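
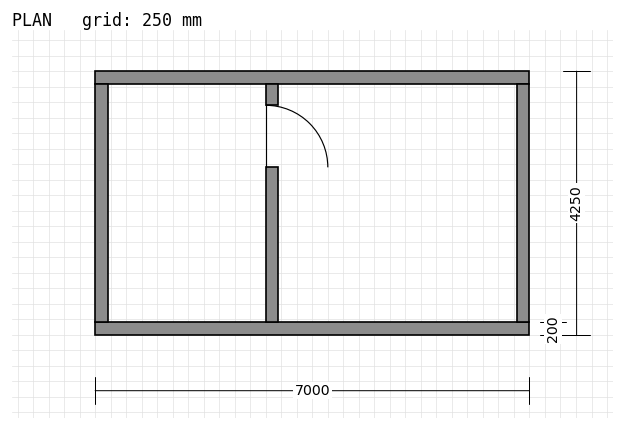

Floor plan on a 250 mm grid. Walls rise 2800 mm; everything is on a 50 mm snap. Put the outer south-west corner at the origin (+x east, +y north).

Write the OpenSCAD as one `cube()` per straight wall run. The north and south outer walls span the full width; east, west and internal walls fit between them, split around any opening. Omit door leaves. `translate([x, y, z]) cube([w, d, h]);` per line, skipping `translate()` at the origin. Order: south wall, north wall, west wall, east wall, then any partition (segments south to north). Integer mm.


cube([7000, 200, 2800]);
translate([0, 4050, 0]) cube([7000, 200, 2800]);
translate([0, 200, 0]) cube([200, 3850, 2800]);
translate([6800, 200, 0]) cube([200, 3850, 2800]);
translate([2750, 200, 0]) cube([200, 2500, 2800]);
translate([2750, 3700, 0]) cube([200, 350, 2800]);


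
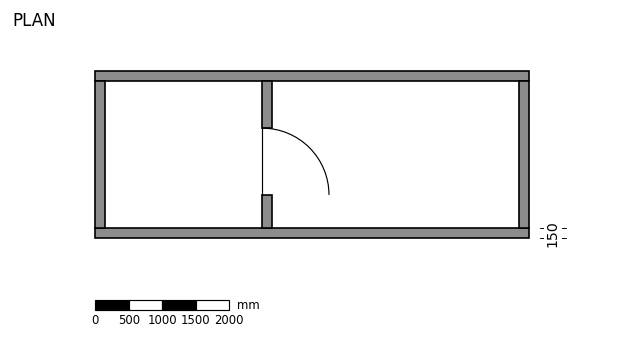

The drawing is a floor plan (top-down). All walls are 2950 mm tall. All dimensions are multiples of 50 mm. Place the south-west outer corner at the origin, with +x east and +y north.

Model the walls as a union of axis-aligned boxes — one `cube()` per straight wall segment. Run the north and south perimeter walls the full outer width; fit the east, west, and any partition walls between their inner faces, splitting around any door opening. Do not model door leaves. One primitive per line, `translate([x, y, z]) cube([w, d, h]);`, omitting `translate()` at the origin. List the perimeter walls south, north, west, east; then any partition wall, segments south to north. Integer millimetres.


cube([6500, 150, 2950]);
translate([0, 2350, 0]) cube([6500, 150, 2950]);
translate([0, 150, 0]) cube([150, 2200, 2950]);
translate([6350, 150, 0]) cube([150, 2200, 2950]);
translate([2500, 150, 0]) cube([150, 500, 2950]);
translate([2500, 1650, 0]) cube([150, 700, 2950]);


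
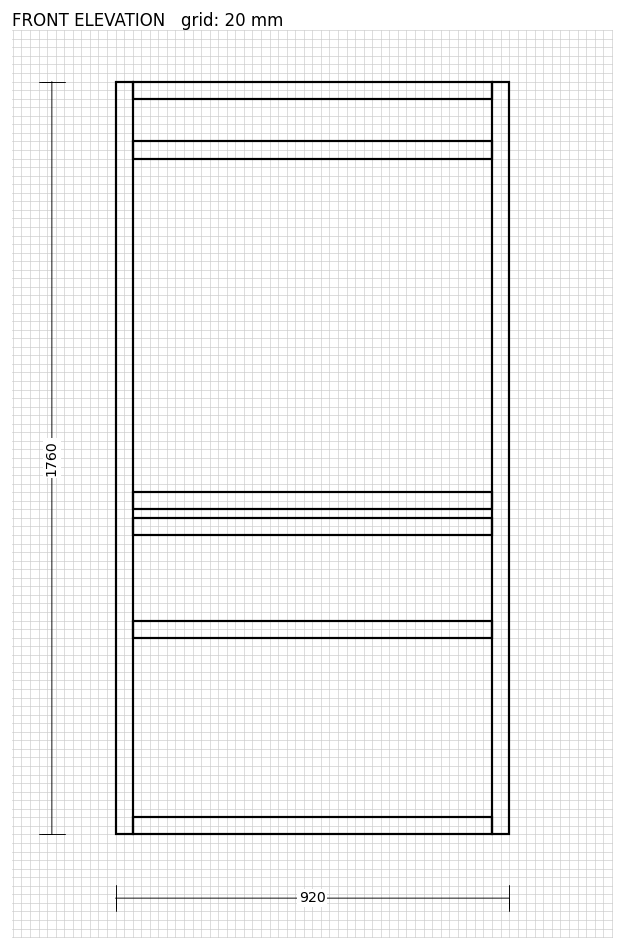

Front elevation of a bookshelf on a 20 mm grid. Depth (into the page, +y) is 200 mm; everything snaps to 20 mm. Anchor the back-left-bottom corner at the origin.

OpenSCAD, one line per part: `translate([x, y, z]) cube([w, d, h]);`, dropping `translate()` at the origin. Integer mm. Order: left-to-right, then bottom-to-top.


cube([40, 200, 1760]);
translate([40, 0, 0]) cube([840, 200, 40]);
translate([40, 0, 460]) cube([840, 200, 40]);
translate([40, 0, 700]) cube([840, 200, 40]);
translate([40, 0, 760]) cube([840, 200, 40]);
translate([40, 0, 1580]) cube([840, 200, 40]);
translate([40, 0, 1720]) cube([840, 200, 40]);
translate([880, 0, 0]) cube([40, 200, 1760]);


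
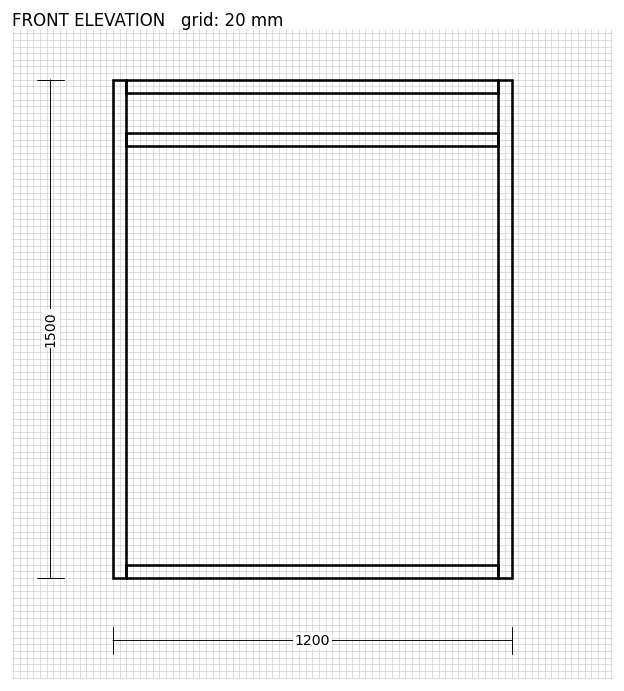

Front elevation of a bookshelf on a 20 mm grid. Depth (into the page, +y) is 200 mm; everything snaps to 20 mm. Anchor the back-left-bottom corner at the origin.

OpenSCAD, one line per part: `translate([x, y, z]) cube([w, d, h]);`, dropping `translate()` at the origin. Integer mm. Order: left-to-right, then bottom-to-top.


cube([40, 200, 1500]);
translate([40, 0, 0]) cube([1120, 200, 40]);
translate([40, 0, 1300]) cube([1120, 200, 40]);
translate([40, 0, 1460]) cube([1120, 200, 40]);
translate([1160, 0, 0]) cube([40, 200, 1500]);


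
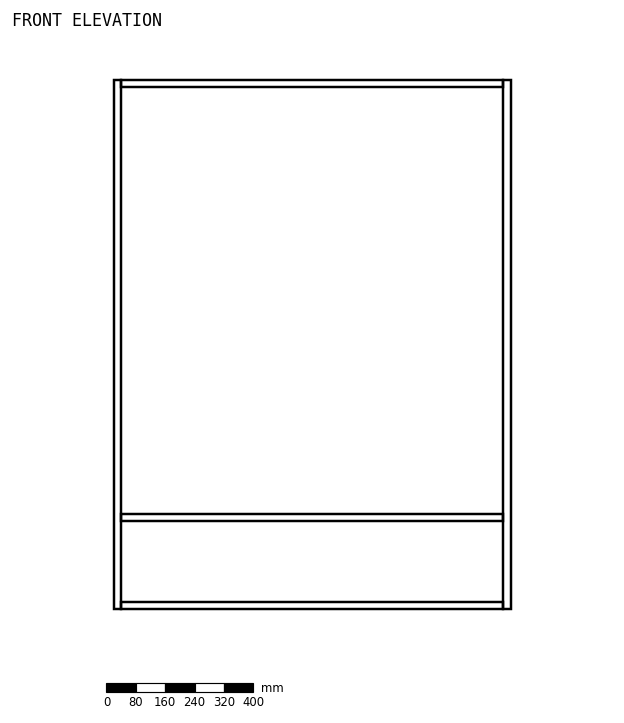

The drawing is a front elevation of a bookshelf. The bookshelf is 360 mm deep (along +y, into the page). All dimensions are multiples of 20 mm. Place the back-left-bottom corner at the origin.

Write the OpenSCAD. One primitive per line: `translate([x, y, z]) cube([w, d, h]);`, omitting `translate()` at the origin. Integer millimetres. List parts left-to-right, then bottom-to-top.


cube([20, 360, 1440]);
translate([20, 0, 0]) cube([1040, 360, 20]);
translate([20, 0, 240]) cube([1040, 360, 20]);
translate([20, 0, 1420]) cube([1040, 360, 20]);
translate([1060, 0, 0]) cube([20, 360, 1440]);


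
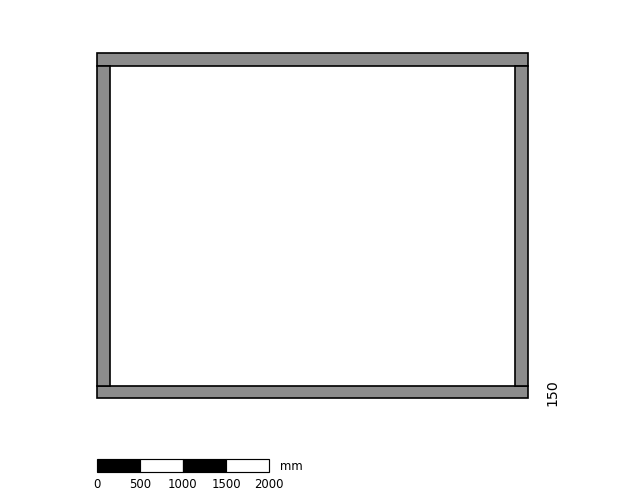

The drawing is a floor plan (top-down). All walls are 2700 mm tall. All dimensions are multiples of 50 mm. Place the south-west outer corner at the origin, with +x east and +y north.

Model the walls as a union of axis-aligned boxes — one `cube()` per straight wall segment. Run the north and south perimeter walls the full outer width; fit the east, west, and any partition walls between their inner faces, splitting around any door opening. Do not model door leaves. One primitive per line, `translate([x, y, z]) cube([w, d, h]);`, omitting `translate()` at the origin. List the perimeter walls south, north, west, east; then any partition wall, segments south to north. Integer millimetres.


cube([5000, 150, 2700]);
translate([0, 3850, 0]) cube([5000, 150, 2700]);
translate([0, 150, 0]) cube([150, 3700, 2700]);
translate([4850, 150, 0]) cube([150, 3700, 2700]);


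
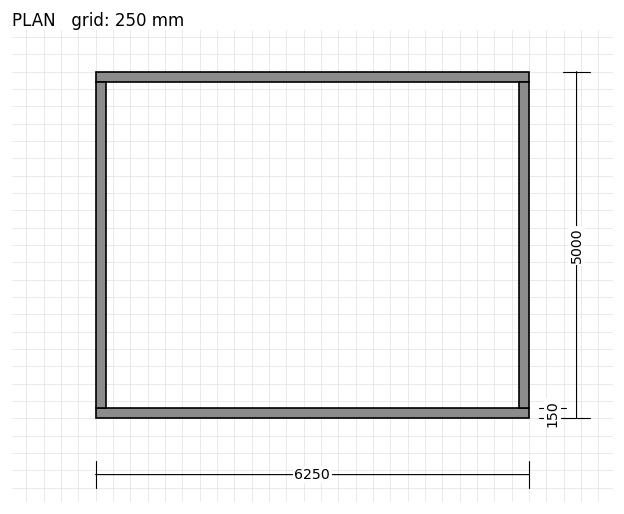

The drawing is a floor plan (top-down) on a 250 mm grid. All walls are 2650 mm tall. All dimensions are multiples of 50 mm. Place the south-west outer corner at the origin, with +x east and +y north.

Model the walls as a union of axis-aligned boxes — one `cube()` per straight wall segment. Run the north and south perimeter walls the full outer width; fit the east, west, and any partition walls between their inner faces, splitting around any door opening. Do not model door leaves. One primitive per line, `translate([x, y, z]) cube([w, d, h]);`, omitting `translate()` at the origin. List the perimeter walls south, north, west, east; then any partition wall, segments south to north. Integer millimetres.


cube([6250, 150, 2650]);
translate([0, 4850, 0]) cube([6250, 150, 2650]);
translate([0, 150, 0]) cube([150, 4700, 2650]);
translate([6100, 150, 0]) cube([150, 4700, 2650]);


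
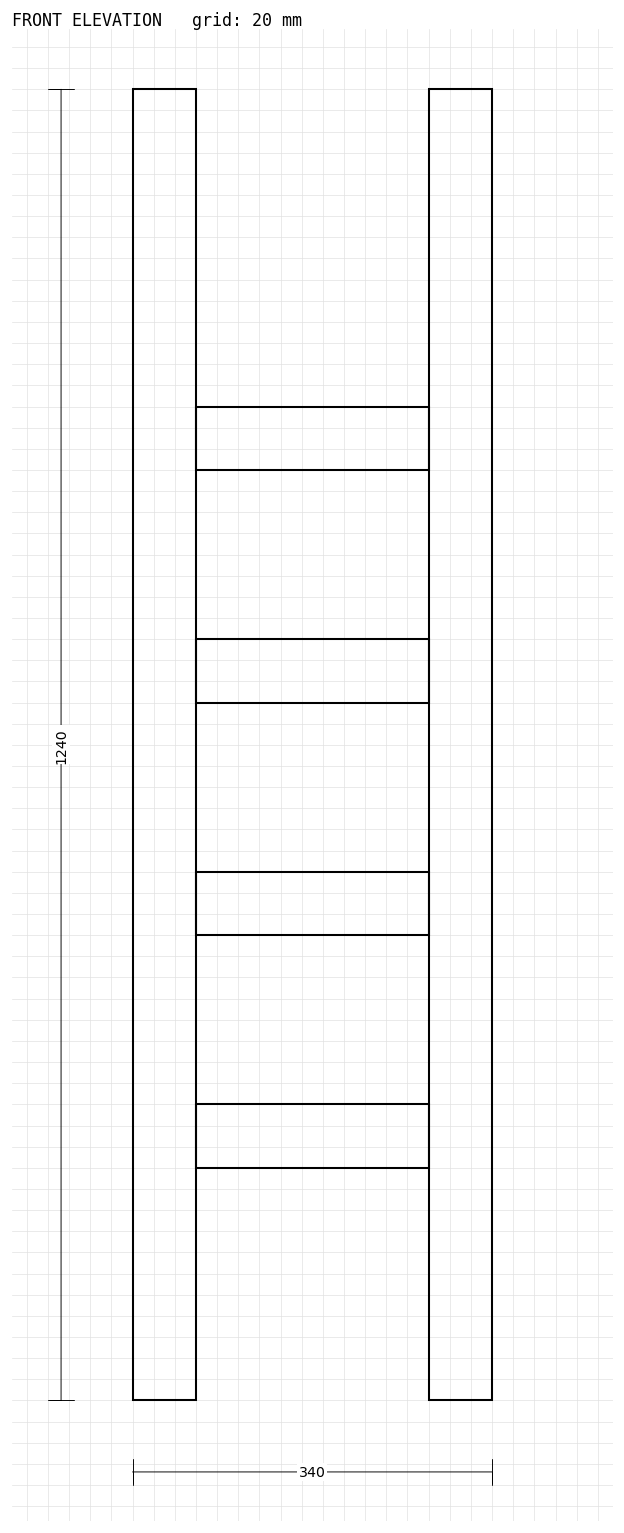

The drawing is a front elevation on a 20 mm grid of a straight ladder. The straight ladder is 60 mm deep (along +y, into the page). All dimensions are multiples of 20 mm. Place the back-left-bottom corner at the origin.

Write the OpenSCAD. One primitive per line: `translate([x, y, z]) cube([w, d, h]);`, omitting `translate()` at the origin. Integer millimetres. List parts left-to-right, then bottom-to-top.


cube([60, 60, 1240]);
translate([60, 0, 220]) cube([220, 60, 60]);
translate([60, 0, 440]) cube([220, 60, 60]);
translate([60, 0, 660]) cube([220, 60, 60]);
translate([60, 0, 880]) cube([220, 60, 60]);
translate([280, 0, 0]) cube([60, 60, 1240]);


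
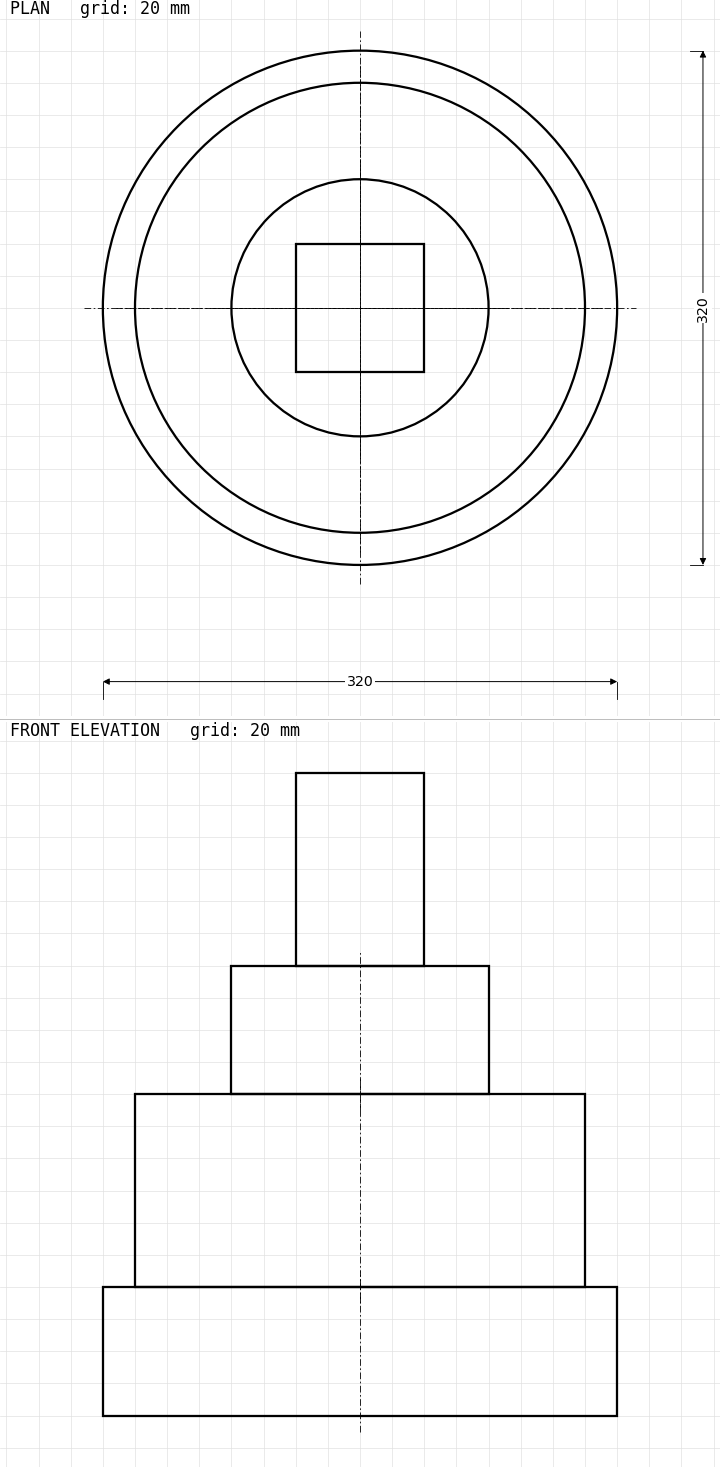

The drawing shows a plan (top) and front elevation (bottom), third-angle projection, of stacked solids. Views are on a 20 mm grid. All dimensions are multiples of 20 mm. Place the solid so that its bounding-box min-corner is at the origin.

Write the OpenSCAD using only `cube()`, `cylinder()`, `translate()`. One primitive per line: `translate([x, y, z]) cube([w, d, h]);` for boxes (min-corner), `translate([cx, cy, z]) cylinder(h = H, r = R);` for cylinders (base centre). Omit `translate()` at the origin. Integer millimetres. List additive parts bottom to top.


translate([160, 160, 0]) cylinder(h = 80, r = 160);
translate([160, 160, 80]) cylinder(h = 120, r = 140);
translate([160, 160, 200]) cylinder(h = 80, r = 80);
translate([120, 120, 280]) cube([80, 80, 120]);


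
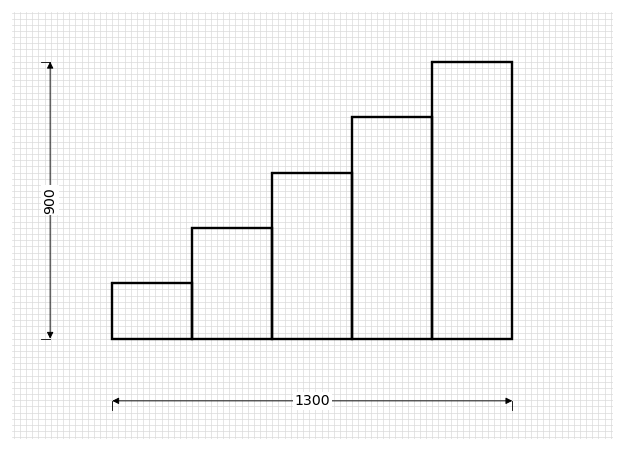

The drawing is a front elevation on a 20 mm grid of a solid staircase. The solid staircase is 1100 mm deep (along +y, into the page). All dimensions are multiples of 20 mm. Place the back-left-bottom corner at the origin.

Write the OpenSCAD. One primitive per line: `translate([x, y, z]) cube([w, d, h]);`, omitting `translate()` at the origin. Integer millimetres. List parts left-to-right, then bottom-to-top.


cube([260, 1100, 180]);
translate([260, 0, 0]) cube([260, 1100, 360]);
translate([520, 0, 0]) cube([260, 1100, 540]);
translate([780, 0, 0]) cube([260, 1100, 720]);
translate([1040, 0, 0]) cube([260, 1100, 900]);


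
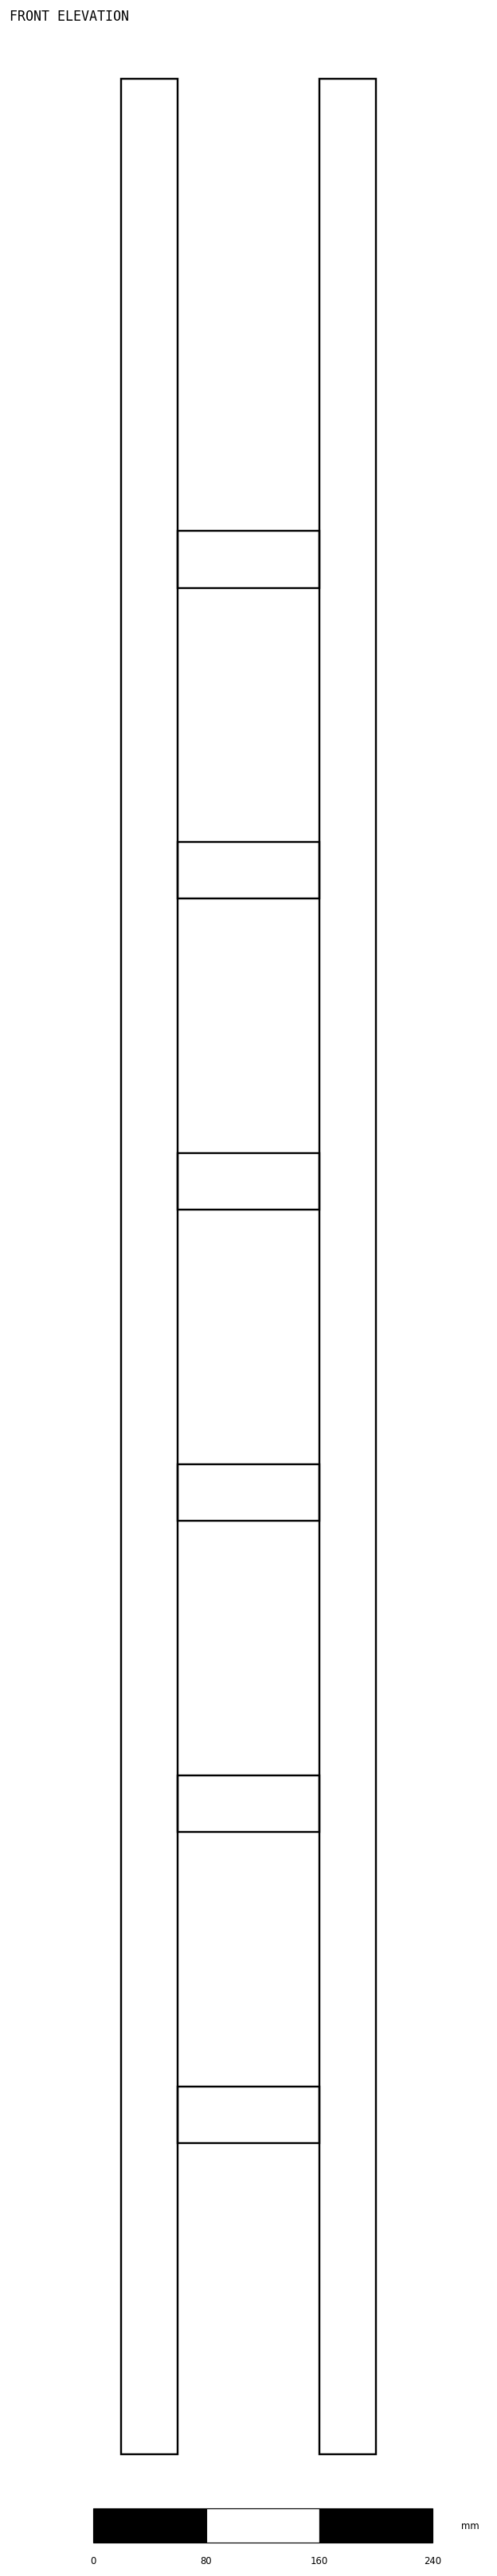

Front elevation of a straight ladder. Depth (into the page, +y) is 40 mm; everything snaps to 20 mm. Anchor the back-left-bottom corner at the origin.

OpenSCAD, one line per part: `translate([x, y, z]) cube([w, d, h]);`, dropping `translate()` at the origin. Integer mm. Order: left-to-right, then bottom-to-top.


cube([40, 40, 1680]);
translate([40, 0, 220]) cube([100, 40, 40]);
translate([40, 0, 440]) cube([100, 40, 40]);
translate([40, 0, 660]) cube([100, 40, 40]);
translate([40, 0, 880]) cube([100, 40, 40]);
translate([40, 0, 1100]) cube([100, 40, 40]);
translate([40, 0, 1320]) cube([100, 40, 40]);
translate([140, 0, 0]) cube([40, 40, 1680]);


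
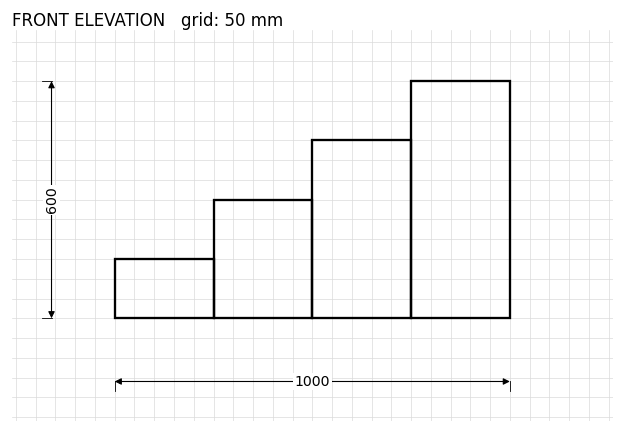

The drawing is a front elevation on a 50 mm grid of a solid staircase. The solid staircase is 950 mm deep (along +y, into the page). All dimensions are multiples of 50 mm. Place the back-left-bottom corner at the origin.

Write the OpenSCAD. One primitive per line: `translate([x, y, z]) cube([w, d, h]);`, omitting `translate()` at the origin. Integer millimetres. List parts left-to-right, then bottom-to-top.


cube([250, 950, 150]);
translate([250, 0, 0]) cube([250, 950, 300]);
translate([500, 0, 0]) cube([250, 950, 450]);
translate([750, 0, 0]) cube([250, 950, 600]);


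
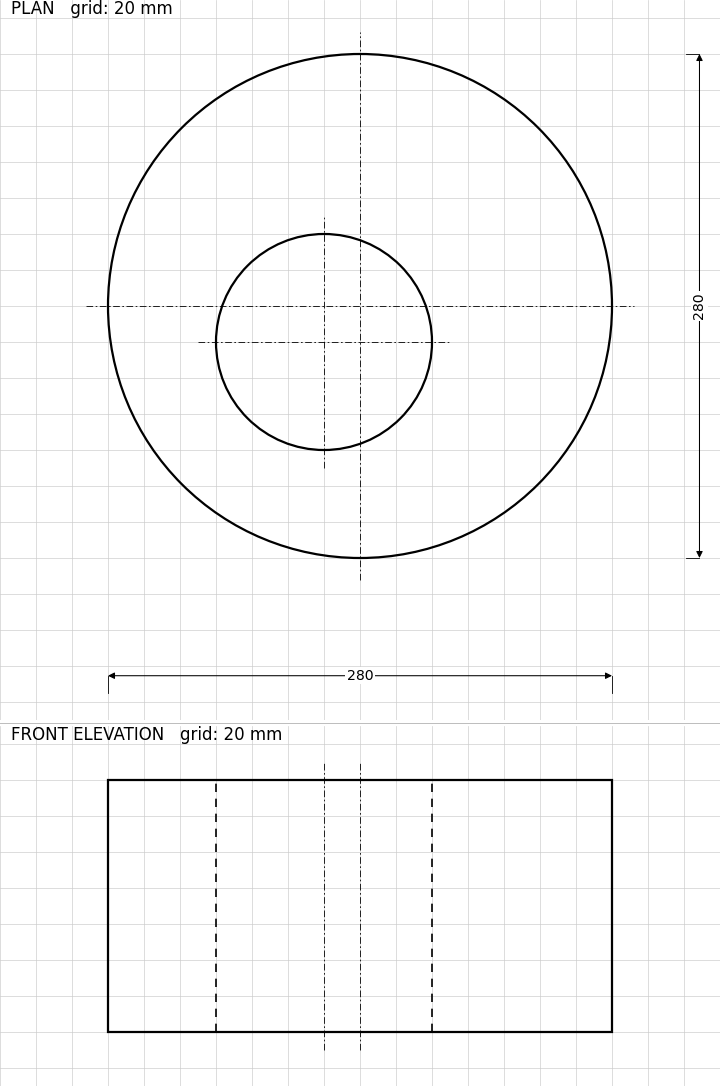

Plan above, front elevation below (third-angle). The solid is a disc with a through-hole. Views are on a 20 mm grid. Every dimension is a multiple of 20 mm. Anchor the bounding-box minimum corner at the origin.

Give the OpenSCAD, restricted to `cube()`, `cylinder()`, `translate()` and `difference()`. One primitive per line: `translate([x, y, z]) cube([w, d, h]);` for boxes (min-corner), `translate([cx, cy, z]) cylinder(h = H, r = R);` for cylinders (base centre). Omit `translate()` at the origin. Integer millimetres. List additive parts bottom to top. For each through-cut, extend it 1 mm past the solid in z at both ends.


difference() {
  translate([140, 140, 0]) cylinder(h = 140, r = 140);
  translate([120, 120, -1]) cylinder(h = 142, r = 60);
}


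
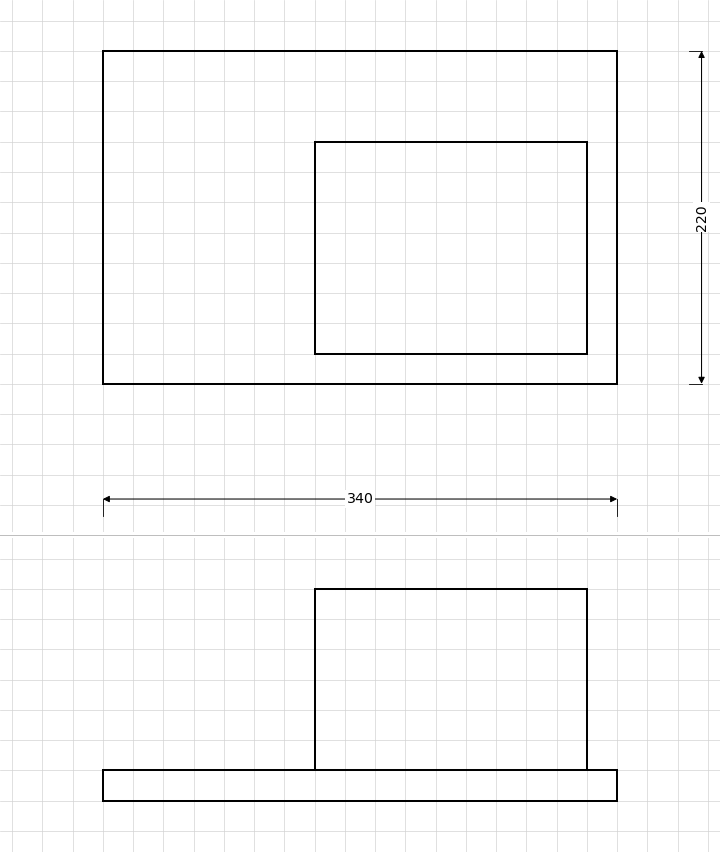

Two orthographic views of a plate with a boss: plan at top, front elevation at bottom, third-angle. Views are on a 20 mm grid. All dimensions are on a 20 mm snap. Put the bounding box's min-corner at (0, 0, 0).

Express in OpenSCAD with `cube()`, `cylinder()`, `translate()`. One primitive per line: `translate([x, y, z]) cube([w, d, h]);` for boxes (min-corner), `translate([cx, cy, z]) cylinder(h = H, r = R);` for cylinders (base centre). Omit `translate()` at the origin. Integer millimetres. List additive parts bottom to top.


cube([340, 220, 20]);
translate([140, 20, 20]) cube([180, 140, 120]);


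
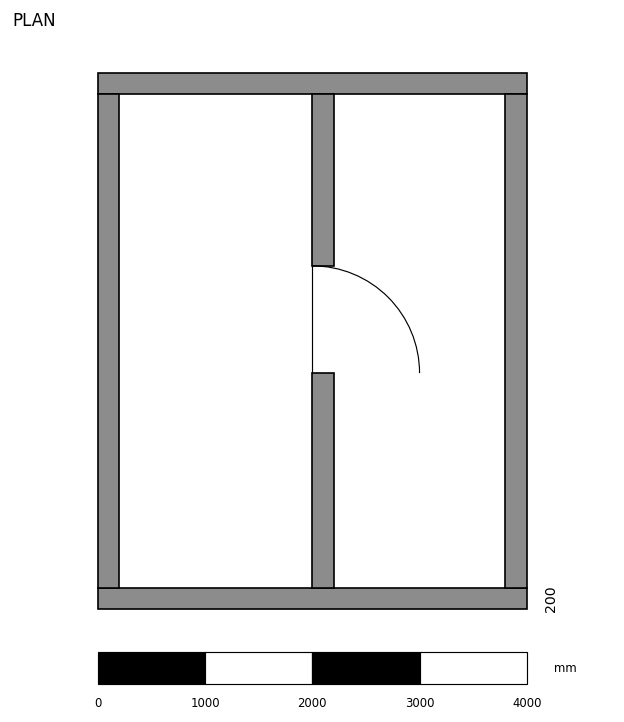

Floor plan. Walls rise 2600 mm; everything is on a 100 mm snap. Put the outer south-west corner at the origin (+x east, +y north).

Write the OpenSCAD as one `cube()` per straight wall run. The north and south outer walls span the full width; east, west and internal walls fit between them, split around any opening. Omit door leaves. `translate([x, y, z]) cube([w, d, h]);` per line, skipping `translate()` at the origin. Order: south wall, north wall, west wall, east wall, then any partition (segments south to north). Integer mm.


cube([4000, 200, 2600]);
translate([0, 4800, 0]) cube([4000, 200, 2600]);
translate([0, 200, 0]) cube([200, 4600, 2600]);
translate([3800, 200, 0]) cube([200, 4600, 2600]);
translate([2000, 200, 0]) cube([200, 2000, 2600]);
translate([2000, 3200, 0]) cube([200, 1600, 2600]);


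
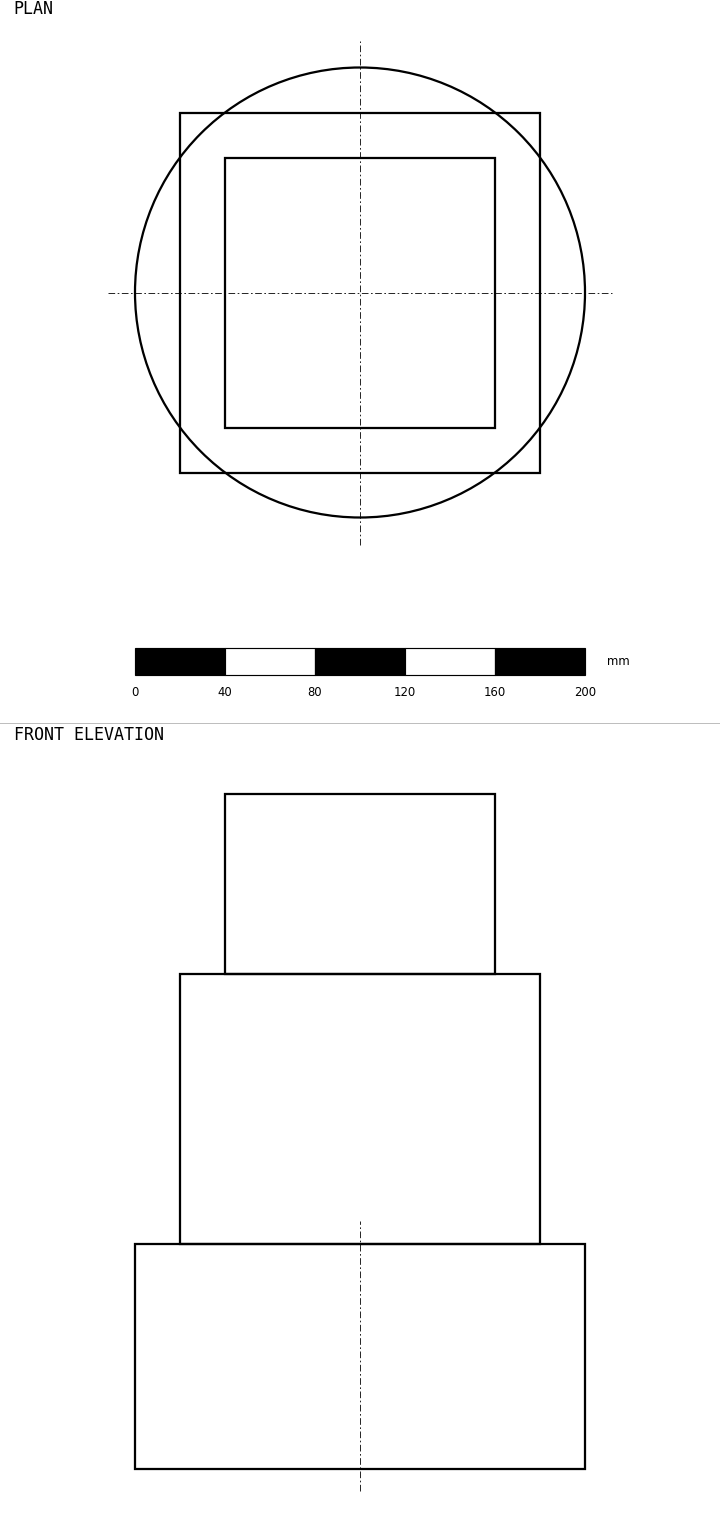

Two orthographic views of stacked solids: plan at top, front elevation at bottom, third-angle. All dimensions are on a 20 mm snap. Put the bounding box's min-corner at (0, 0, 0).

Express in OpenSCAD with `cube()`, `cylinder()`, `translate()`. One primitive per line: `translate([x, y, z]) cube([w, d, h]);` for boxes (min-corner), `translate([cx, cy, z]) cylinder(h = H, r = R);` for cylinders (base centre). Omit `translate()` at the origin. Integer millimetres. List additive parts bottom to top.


translate([100, 100, 0]) cylinder(h = 100, r = 100);
translate([20, 20, 100]) cube([160, 160, 120]);
translate([40, 40, 220]) cube([120, 120, 80]);


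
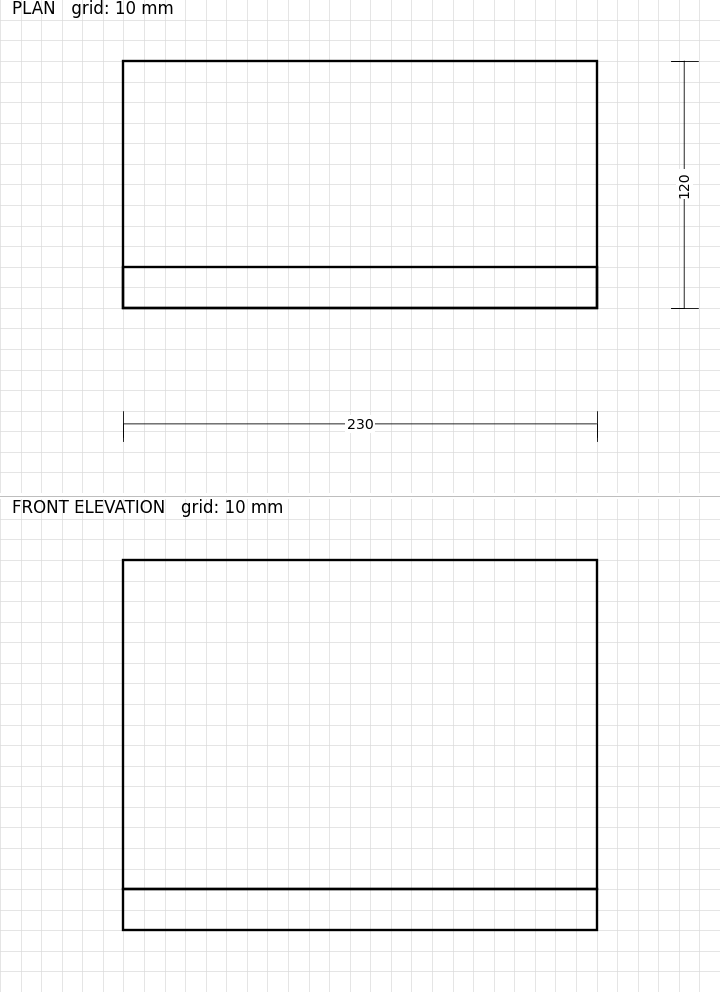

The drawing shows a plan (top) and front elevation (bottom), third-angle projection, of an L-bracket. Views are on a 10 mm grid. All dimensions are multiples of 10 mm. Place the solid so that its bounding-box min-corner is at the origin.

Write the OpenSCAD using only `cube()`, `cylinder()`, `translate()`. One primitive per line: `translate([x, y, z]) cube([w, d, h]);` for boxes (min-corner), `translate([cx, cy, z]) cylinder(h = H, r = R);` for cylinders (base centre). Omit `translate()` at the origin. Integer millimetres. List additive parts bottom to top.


cube([230, 120, 20]);
translate([0, 0, 20]) cube([230, 20, 160]);


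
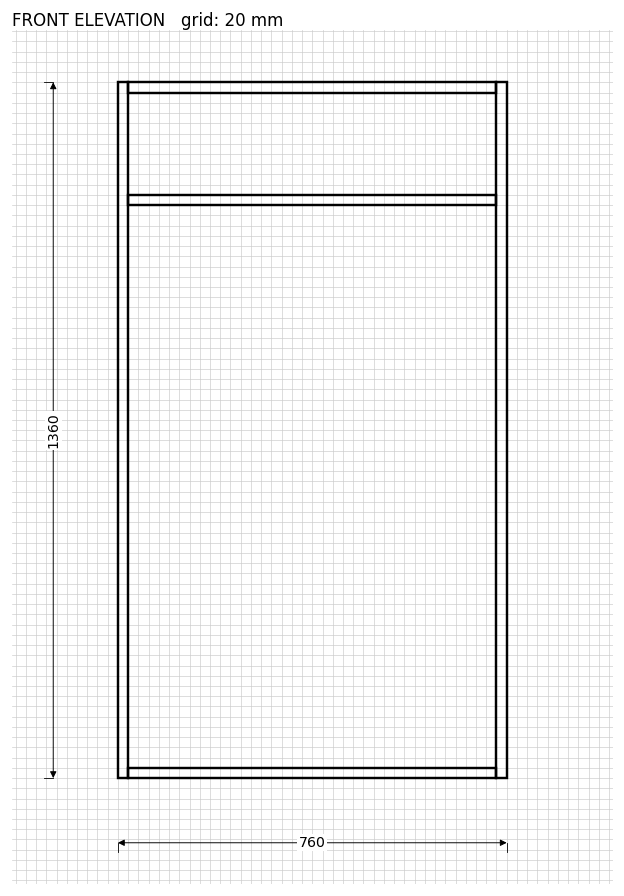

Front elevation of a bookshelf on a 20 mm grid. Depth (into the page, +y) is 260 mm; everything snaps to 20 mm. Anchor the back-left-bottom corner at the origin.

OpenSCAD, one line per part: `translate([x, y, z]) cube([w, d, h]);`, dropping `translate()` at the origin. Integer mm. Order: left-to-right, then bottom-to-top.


cube([20, 260, 1360]);
translate([20, 0, 0]) cube([720, 260, 20]);
translate([20, 0, 1120]) cube([720, 260, 20]);
translate([20, 0, 1340]) cube([720, 260, 20]);
translate([740, 0, 0]) cube([20, 260, 1360]);


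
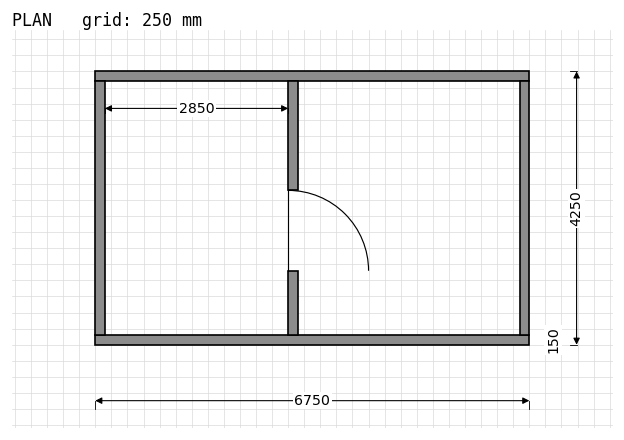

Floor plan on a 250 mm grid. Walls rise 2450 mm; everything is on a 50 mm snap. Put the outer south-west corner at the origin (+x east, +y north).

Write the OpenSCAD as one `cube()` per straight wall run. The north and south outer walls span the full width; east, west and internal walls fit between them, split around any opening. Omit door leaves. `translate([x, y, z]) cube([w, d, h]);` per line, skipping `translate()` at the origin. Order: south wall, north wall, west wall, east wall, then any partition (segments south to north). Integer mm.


cube([6750, 150, 2450]);
translate([0, 4100, 0]) cube([6750, 150, 2450]);
translate([0, 150, 0]) cube([150, 3950, 2450]);
translate([6600, 150, 0]) cube([150, 3950, 2450]);
translate([3000, 150, 0]) cube([150, 1000, 2450]);
translate([3000, 2400, 0]) cube([150, 1700, 2450]);


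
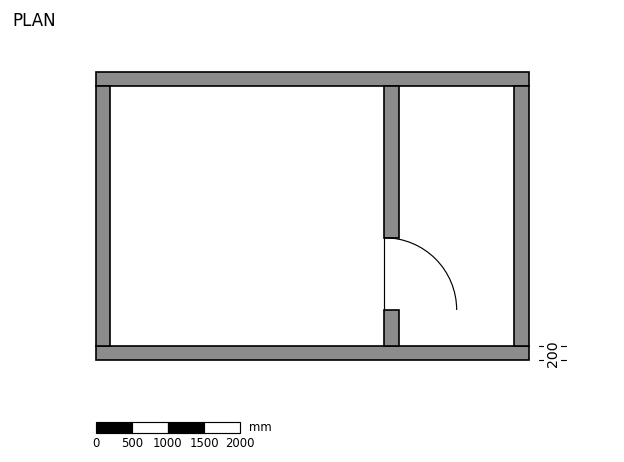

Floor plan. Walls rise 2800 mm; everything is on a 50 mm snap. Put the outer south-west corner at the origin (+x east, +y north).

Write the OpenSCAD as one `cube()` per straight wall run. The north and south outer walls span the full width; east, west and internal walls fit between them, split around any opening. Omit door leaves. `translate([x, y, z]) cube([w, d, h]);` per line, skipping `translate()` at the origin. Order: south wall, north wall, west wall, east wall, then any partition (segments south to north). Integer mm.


cube([6000, 200, 2800]);
translate([0, 3800, 0]) cube([6000, 200, 2800]);
translate([0, 200, 0]) cube([200, 3600, 2800]);
translate([5800, 200, 0]) cube([200, 3600, 2800]);
translate([4000, 200, 0]) cube([200, 500, 2800]);
translate([4000, 1700, 0]) cube([200, 2100, 2800]);


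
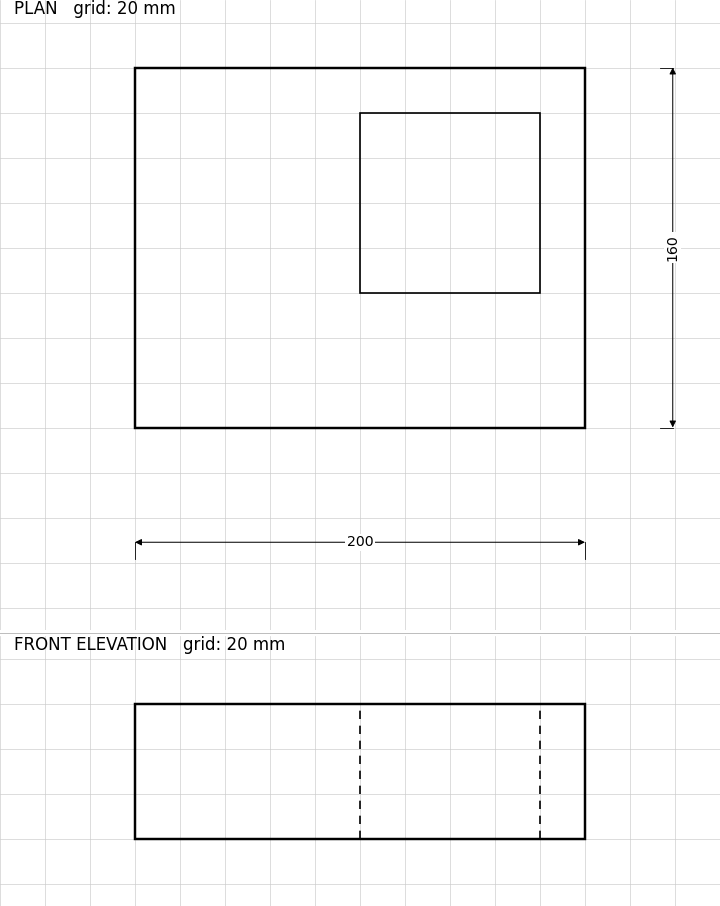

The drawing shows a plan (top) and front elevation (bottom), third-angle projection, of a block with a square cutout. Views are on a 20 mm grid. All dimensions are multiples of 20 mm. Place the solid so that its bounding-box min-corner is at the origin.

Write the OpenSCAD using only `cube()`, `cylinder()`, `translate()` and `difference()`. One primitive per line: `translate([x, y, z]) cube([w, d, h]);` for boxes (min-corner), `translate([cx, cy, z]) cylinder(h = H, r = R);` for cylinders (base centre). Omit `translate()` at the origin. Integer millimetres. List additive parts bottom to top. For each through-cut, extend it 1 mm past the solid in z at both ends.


difference() {
  cube([200, 160, 60]);
  translate([100, 60, -1]) cube([80, 80, 62]);
}


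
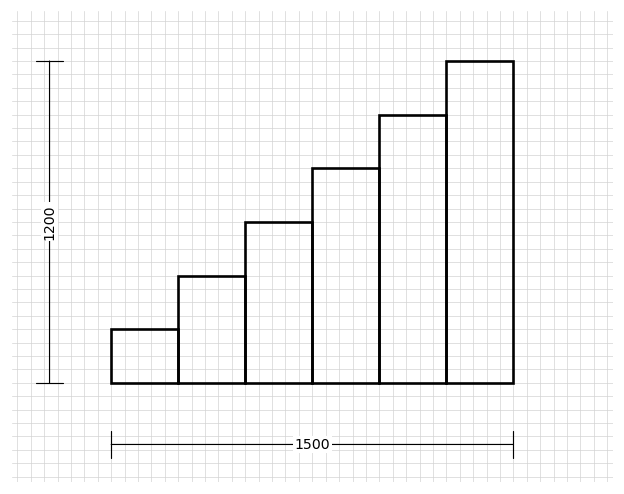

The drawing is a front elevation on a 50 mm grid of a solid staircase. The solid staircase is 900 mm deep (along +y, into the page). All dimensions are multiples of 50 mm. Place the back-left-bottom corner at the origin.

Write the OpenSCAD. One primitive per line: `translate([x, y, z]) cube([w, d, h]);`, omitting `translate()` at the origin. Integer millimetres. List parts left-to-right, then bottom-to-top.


cube([250, 900, 200]);
translate([250, 0, 0]) cube([250, 900, 400]);
translate([500, 0, 0]) cube([250, 900, 600]);
translate([750, 0, 0]) cube([250, 900, 800]);
translate([1000, 0, 0]) cube([250, 900, 1000]);
translate([1250, 0, 0]) cube([250, 900, 1200]);


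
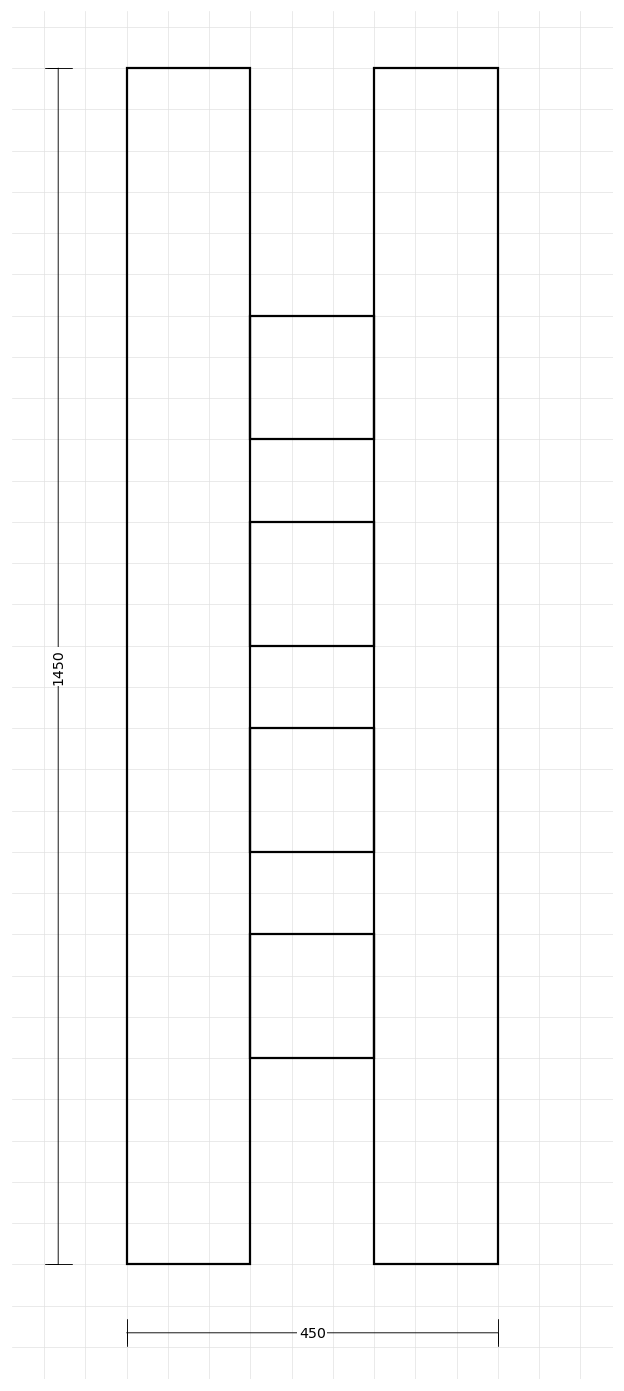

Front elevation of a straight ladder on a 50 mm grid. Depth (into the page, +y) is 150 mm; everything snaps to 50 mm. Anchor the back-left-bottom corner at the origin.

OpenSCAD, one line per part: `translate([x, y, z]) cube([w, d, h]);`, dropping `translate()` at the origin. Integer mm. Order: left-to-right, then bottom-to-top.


cube([150, 150, 1450]);
translate([150, 0, 250]) cube([150, 150, 150]);
translate([150, 0, 500]) cube([150, 150, 150]);
translate([150, 0, 750]) cube([150, 150, 150]);
translate([150, 0, 1000]) cube([150, 150, 150]);
translate([300, 0, 0]) cube([150, 150, 1450]);


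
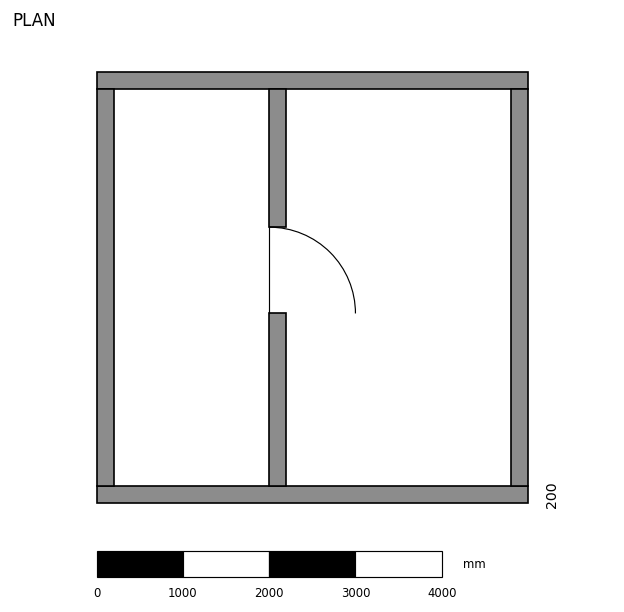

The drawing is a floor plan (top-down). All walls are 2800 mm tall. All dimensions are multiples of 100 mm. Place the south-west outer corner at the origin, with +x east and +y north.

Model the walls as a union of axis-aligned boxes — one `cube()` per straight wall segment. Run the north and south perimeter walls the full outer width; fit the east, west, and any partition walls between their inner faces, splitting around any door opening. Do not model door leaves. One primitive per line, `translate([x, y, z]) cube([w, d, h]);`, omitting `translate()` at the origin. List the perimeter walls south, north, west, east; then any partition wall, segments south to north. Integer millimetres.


cube([5000, 200, 2800]);
translate([0, 4800, 0]) cube([5000, 200, 2800]);
translate([0, 200, 0]) cube([200, 4600, 2800]);
translate([4800, 200, 0]) cube([200, 4600, 2800]);
translate([2000, 200, 0]) cube([200, 2000, 2800]);
translate([2000, 3200, 0]) cube([200, 1600, 2800]);


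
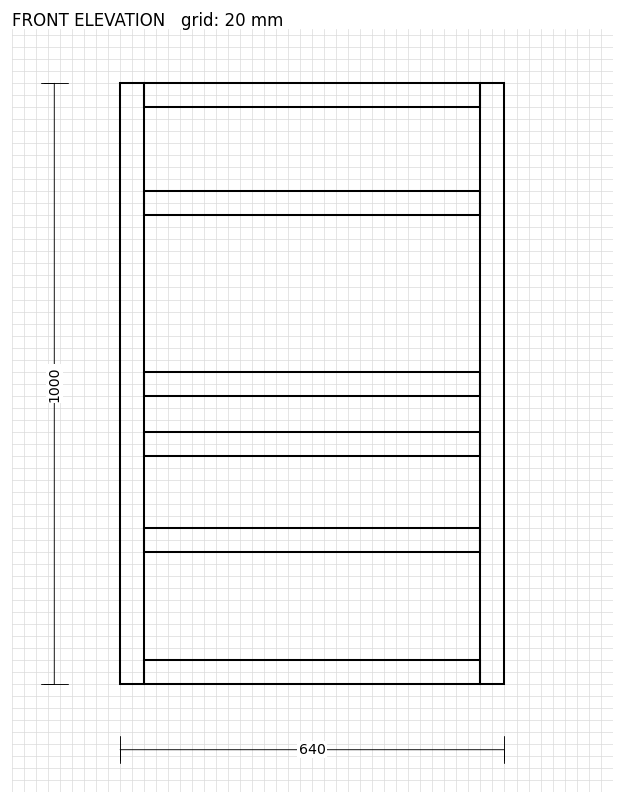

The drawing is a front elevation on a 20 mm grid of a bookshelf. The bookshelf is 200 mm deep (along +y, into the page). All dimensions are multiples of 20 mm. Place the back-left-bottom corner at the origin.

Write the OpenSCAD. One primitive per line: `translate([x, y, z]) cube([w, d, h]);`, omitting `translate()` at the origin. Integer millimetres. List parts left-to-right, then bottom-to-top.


cube([40, 200, 1000]);
translate([40, 0, 0]) cube([560, 200, 40]);
translate([40, 0, 220]) cube([560, 200, 40]);
translate([40, 0, 380]) cube([560, 200, 40]);
translate([40, 0, 480]) cube([560, 200, 40]);
translate([40, 0, 780]) cube([560, 200, 40]);
translate([40, 0, 960]) cube([560, 200, 40]);
translate([600, 0, 0]) cube([40, 200, 1000]);


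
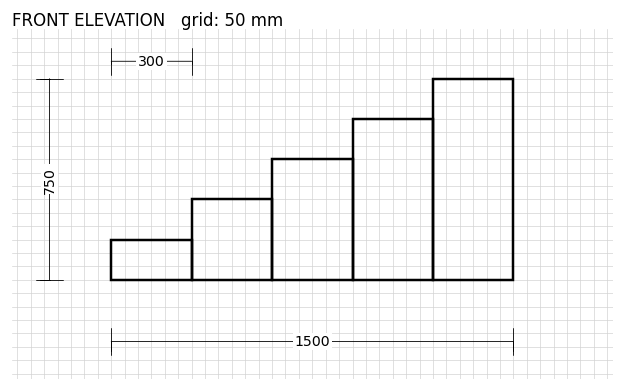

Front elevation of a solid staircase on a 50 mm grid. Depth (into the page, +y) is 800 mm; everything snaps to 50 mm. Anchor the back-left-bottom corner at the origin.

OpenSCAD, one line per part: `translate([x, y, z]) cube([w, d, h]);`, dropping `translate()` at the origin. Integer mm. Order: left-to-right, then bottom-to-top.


cube([300, 800, 150]);
translate([300, 0, 0]) cube([300, 800, 300]);
translate([600, 0, 0]) cube([300, 800, 450]);
translate([900, 0, 0]) cube([300, 800, 600]);
translate([1200, 0, 0]) cube([300, 800, 750]);


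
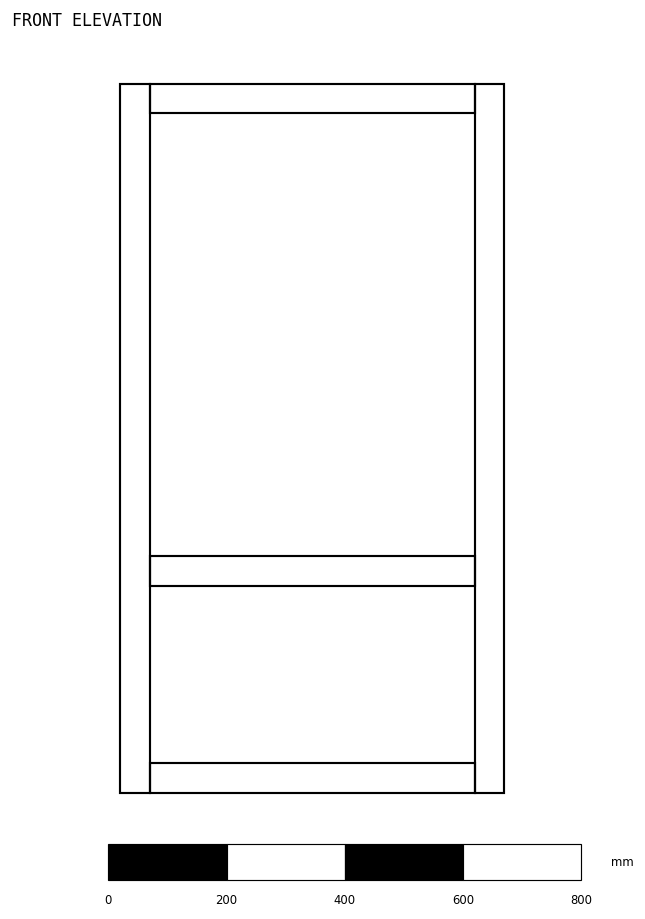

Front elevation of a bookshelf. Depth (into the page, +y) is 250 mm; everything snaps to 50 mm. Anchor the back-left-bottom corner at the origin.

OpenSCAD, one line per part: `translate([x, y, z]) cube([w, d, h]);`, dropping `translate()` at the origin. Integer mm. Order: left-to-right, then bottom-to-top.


cube([50, 250, 1200]);
translate([50, 0, 0]) cube([550, 250, 50]);
translate([50, 0, 350]) cube([550, 250, 50]);
translate([50, 0, 1150]) cube([550, 250, 50]);
translate([600, 0, 0]) cube([50, 250, 1200]);


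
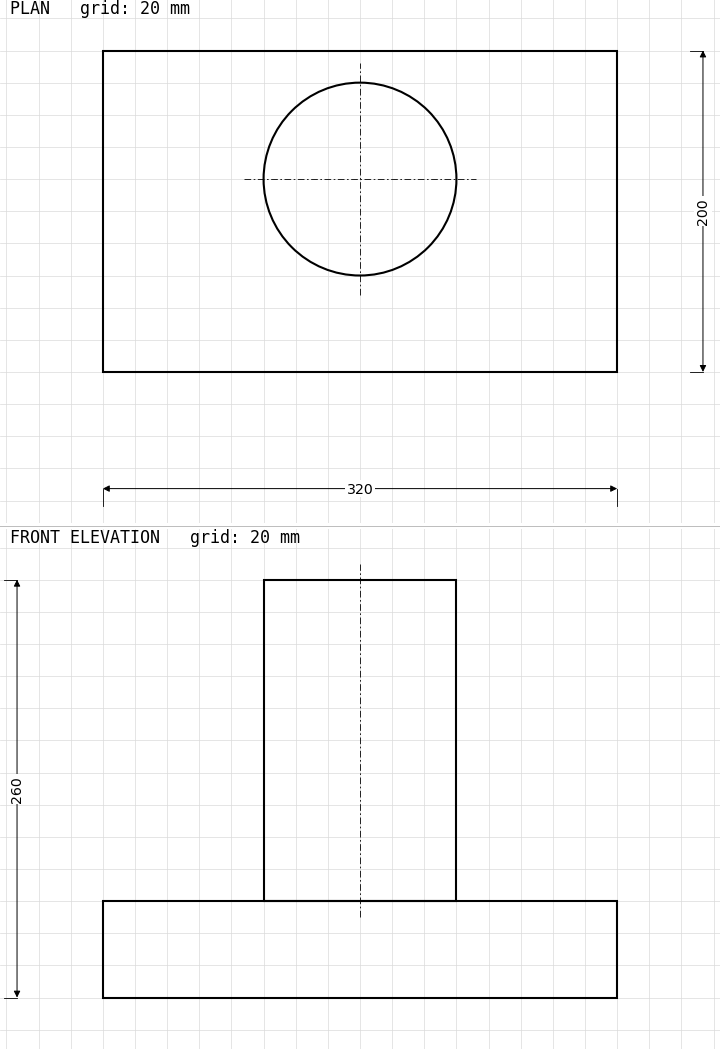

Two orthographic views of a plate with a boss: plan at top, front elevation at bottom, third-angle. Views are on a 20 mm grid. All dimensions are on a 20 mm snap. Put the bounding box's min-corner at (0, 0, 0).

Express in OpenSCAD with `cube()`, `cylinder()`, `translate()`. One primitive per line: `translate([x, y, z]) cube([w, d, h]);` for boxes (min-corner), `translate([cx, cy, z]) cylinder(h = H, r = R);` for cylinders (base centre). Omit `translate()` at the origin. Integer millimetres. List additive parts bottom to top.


cube([320, 200, 60]);
translate([160, 120, 60]) cylinder(h = 200, r = 60);


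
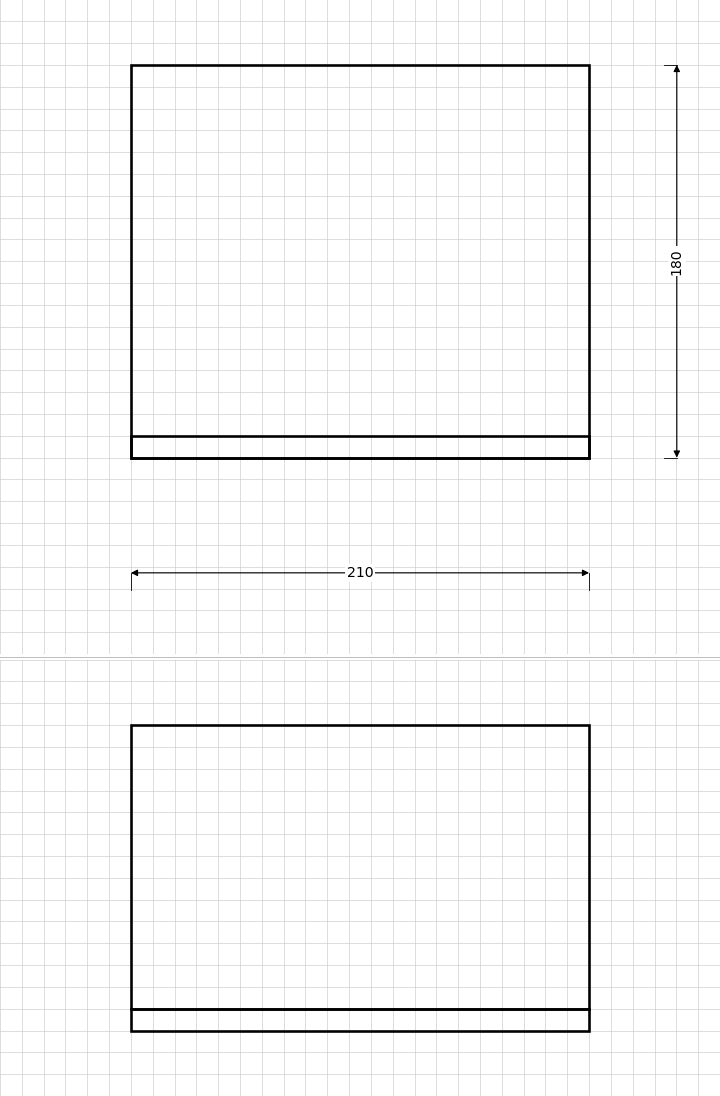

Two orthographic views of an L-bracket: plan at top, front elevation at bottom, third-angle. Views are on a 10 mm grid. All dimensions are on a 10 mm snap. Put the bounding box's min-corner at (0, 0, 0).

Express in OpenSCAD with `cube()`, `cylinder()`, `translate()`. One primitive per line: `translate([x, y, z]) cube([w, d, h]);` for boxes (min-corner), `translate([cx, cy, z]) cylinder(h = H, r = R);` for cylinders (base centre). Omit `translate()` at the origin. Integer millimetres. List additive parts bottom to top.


cube([210, 180, 10]);
translate([0, 0, 10]) cube([210, 10, 130]);


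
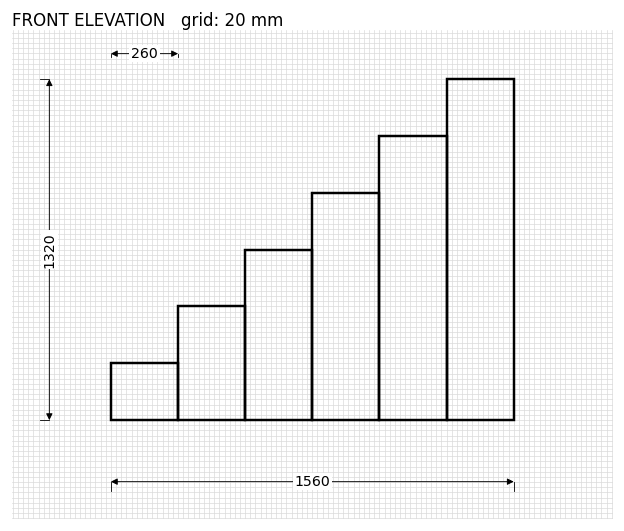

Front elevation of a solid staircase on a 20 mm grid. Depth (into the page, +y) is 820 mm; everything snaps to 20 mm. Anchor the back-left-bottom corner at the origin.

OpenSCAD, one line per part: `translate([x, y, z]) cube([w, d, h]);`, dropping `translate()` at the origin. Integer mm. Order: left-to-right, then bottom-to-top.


cube([260, 820, 220]);
translate([260, 0, 0]) cube([260, 820, 440]);
translate([520, 0, 0]) cube([260, 820, 660]);
translate([780, 0, 0]) cube([260, 820, 880]);
translate([1040, 0, 0]) cube([260, 820, 1100]);
translate([1300, 0, 0]) cube([260, 820, 1320]);


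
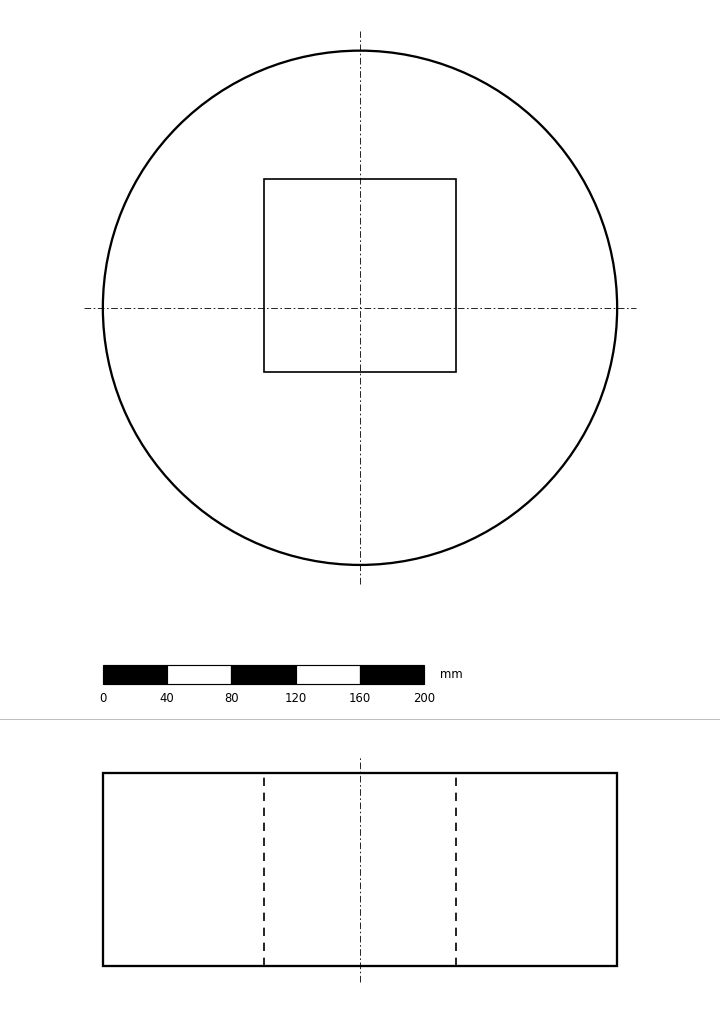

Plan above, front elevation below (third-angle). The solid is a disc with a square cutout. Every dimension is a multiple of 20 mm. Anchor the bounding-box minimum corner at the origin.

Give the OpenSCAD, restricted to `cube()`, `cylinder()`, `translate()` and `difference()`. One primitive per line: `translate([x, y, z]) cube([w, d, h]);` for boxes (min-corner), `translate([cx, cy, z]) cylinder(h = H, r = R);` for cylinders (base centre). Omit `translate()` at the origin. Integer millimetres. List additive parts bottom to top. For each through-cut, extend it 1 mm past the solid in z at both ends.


difference() {
  translate([160, 160, 0]) cylinder(h = 120, r = 160);
  translate([100, 120, -1]) cube([120, 120, 122]);
}


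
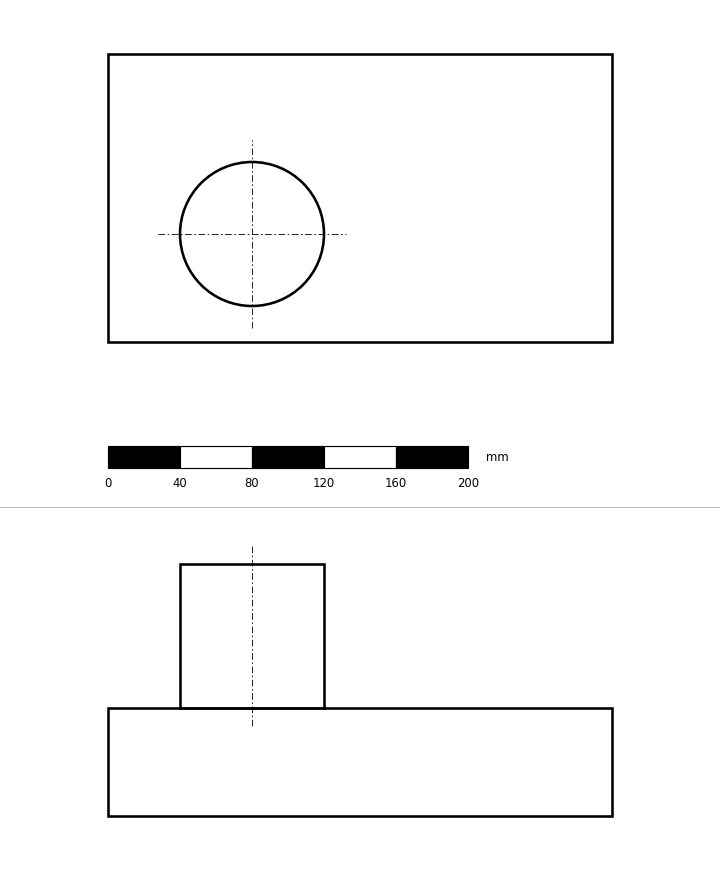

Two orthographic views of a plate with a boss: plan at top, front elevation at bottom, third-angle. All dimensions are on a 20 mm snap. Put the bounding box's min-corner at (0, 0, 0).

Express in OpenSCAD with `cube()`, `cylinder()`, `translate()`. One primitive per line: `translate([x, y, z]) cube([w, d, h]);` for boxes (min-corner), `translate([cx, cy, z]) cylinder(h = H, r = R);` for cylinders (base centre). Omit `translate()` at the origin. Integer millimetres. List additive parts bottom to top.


cube([280, 160, 60]);
translate([80, 60, 60]) cylinder(h = 80, r = 40);


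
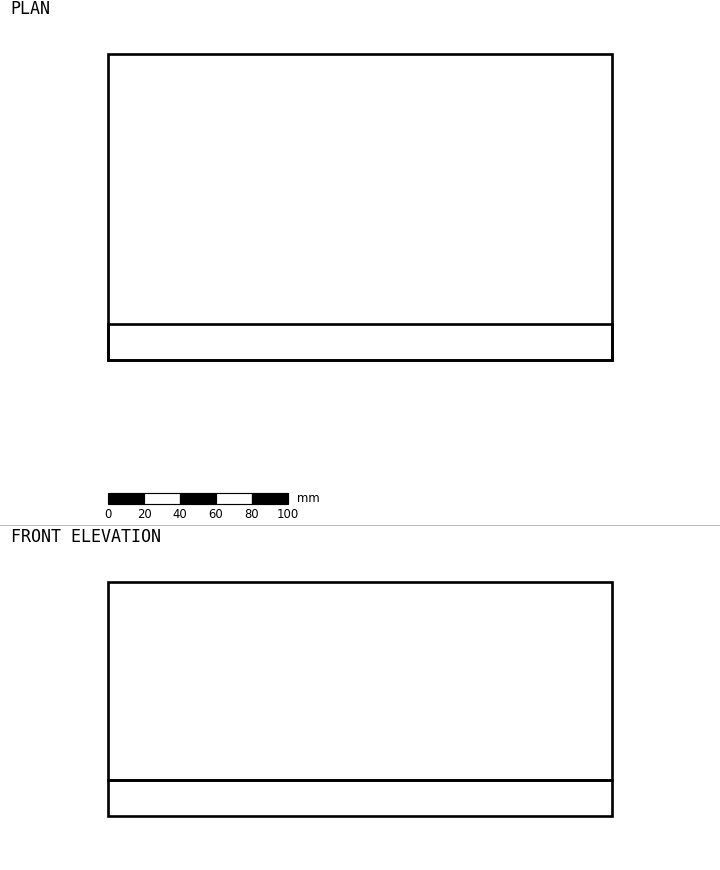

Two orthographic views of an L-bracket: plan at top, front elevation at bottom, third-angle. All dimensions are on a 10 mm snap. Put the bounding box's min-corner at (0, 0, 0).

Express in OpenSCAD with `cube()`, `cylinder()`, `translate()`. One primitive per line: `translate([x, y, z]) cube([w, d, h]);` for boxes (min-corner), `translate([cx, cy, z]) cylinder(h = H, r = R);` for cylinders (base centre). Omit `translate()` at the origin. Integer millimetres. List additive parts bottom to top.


cube([280, 170, 20]);
translate([0, 0, 20]) cube([280, 20, 110]);


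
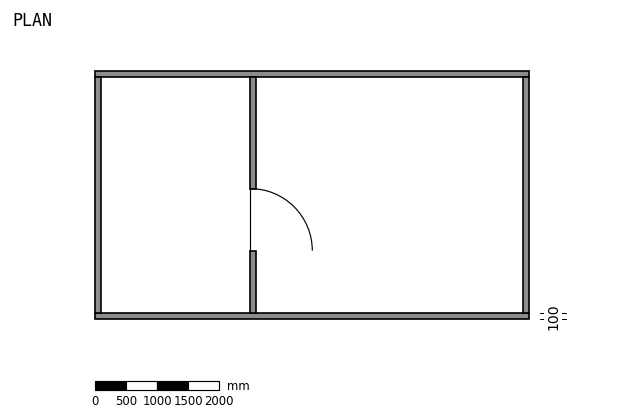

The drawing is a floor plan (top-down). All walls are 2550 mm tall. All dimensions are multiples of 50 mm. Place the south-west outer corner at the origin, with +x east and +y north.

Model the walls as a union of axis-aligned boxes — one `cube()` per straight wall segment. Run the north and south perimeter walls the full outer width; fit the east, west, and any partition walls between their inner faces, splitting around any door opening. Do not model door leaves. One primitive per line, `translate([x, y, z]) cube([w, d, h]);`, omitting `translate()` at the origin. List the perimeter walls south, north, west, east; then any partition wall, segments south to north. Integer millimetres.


cube([7000, 100, 2550]);
translate([0, 3900, 0]) cube([7000, 100, 2550]);
translate([0, 100, 0]) cube([100, 3800, 2550]);
translate([6900, 100, 0]) cube([100, 3800, 2550]);
translate([2500, 100, 0]) cube([100, 1000, 2550]);
translate([2500, 2100, 0]) cube([100, 1800, 2550]);


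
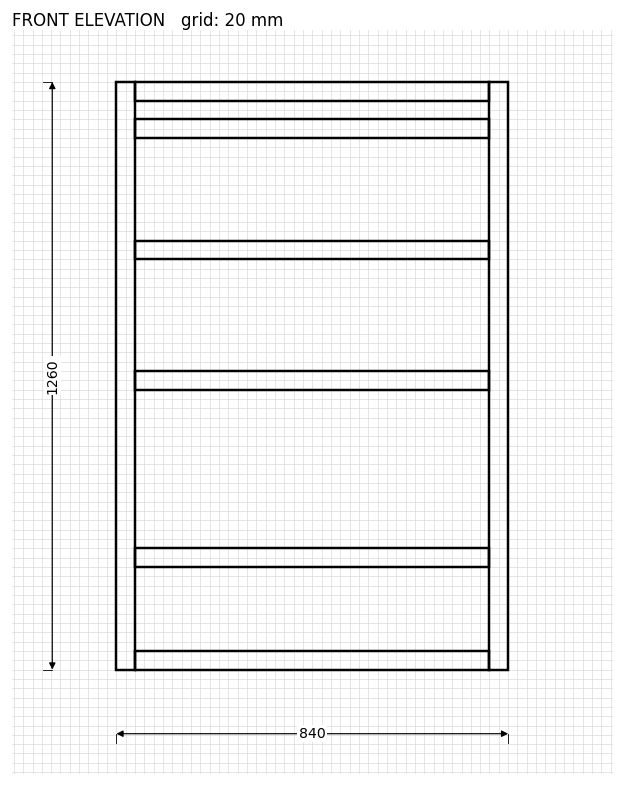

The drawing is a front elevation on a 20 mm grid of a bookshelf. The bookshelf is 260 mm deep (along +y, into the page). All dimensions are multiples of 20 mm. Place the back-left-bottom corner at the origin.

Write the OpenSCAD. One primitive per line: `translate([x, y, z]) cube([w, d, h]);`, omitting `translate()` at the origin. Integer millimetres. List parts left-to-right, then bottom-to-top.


cube([40, 260, 1260]);
translate([40, 0, 0]) cube([760, 260, 40]);
translate([40, 0, 220]) cube([760, 260, 40]);
translate([40, 0, 600]) cube([760, 260, 40]);
translate([40, 0, 880]) cube([760, 260, 40]);
translate([40, 0, 1140]) cube([760, 260, 40]);
translate([40, 0, 1220]) cube([760, 260, 40]);
translate([800, 0, 0]) cube([40, 260, 1260]);


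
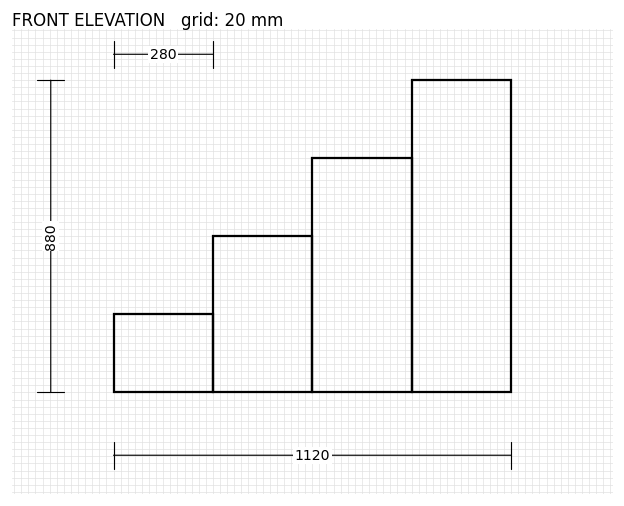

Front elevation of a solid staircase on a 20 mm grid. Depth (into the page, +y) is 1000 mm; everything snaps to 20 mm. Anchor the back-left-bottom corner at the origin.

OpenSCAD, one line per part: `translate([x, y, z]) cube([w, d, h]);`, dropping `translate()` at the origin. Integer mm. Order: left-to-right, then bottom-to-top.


cube([280, 1000, 220]);
translate([280, 0, 0]) cube([280, 1000, 440]);
translate([560, 0, 0]) cube([280, 1000, 660]);
translate([840, 0, 0]) cube([280, 1000, 880]);


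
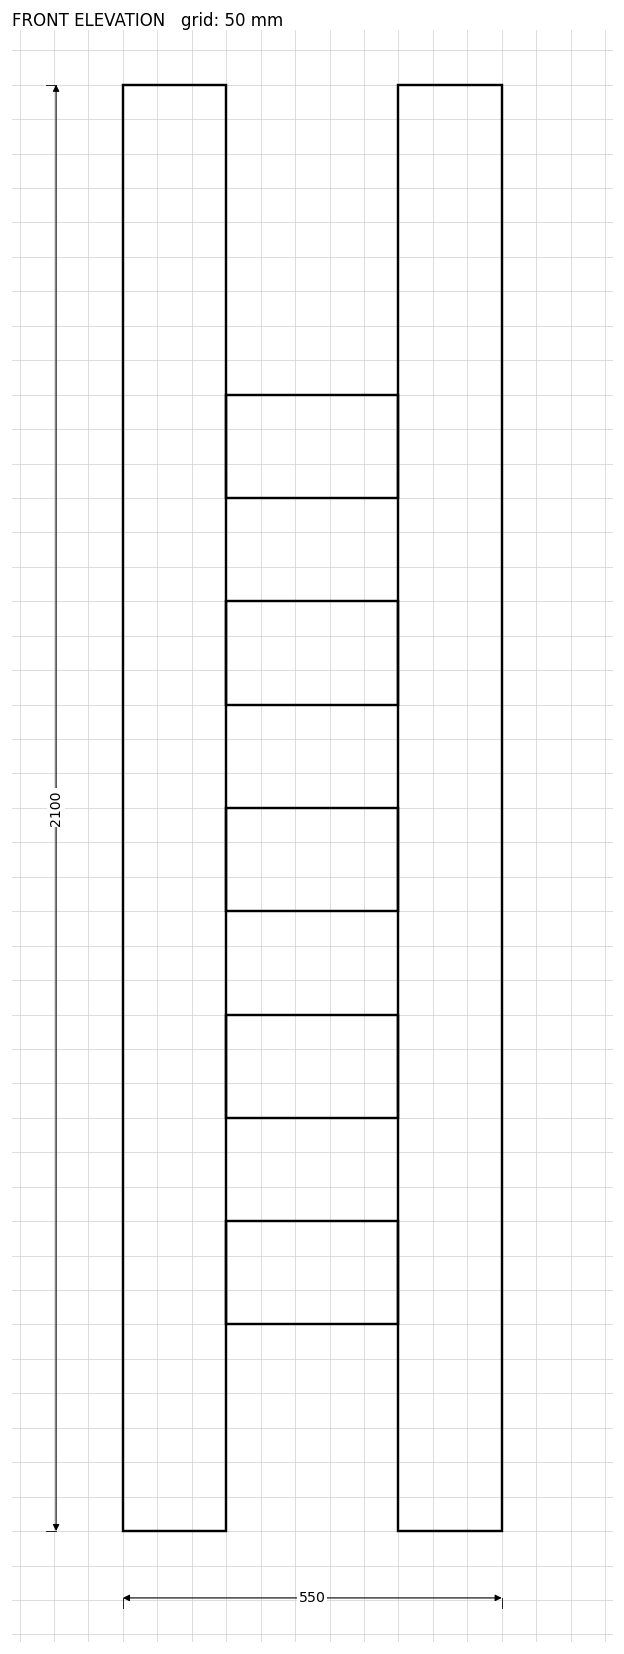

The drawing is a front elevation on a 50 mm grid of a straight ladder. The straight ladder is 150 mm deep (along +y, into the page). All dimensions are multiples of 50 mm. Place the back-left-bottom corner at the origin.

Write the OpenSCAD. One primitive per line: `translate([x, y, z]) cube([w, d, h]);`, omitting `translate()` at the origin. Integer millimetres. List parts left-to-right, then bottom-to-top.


cube([150, 150, 2100]);
translate([150, 0, 300]) cube([250, 150, 150]);
translate([150, 0, 600]) cube([250, 150, 150]);
translate([150, 0, 900]) cube([250, 150, 150]);
translate([150, 0, 1200]) cube([250, 150, 150]);
translate([150, 0, 1500]) cube([250, 150, 150]);
translate([400, 0, 0]) cube([150, 150, 2100]);


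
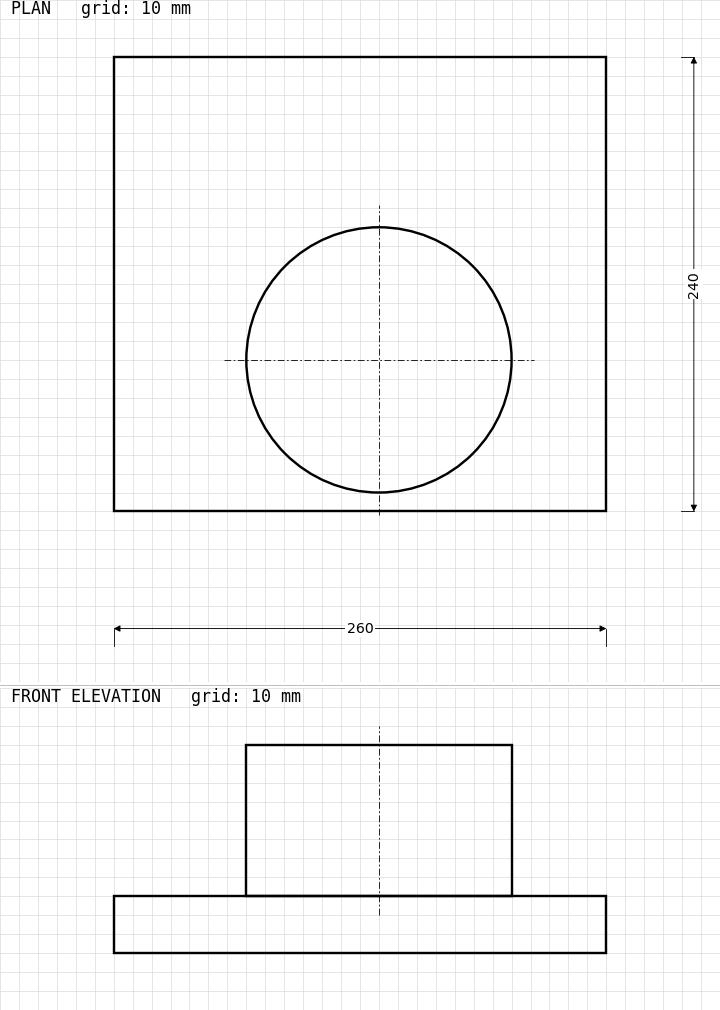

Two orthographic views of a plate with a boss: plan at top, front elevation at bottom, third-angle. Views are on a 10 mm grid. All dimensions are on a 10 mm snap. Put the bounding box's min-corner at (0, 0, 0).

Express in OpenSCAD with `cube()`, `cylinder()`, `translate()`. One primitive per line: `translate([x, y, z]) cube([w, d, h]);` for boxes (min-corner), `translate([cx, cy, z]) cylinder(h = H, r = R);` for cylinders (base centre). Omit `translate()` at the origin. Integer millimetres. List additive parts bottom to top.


cube([260, 240, 30]);
translate([140, 80, 30]) cylinder(h = 80, r = 70);
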